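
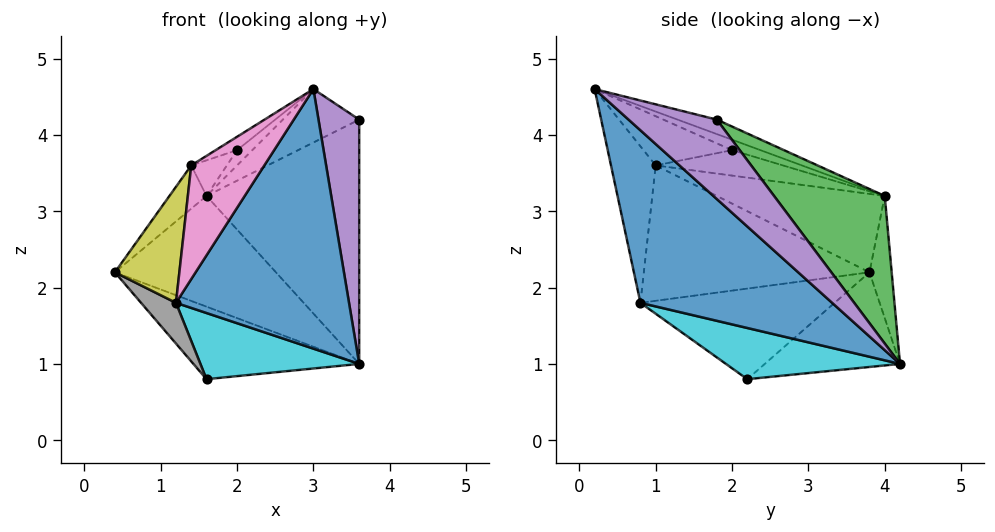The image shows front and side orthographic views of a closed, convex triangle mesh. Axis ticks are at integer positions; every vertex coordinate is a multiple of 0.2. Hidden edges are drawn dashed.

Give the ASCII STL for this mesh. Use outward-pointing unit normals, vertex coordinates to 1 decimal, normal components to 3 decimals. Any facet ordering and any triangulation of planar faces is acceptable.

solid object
 facet normal -0.363 0.445 -0.819
  outer loop
   vertex 1.6 2.2 0.8
   vertex 0.4 3.8 2.2
   vertex 3.6 4.2 1.0
  endloop
 endfacet
 facet normal -0.137 0.990 -0.034
  outer loop
   vertex 1.6 4.0 3.2
   vertex 3.6 4.2 1.0
   vertex 0.4 3.8 2.2
  endloop
 endfacet
 facet normal 0.502 0.692 0.519
  outer loop
   vertex 1.6 4.0 3.2
   vertex 3.6 1.8 4.2
   vertex 3.6 4.2 1.0
  endloop
 endfacet
 facet normal -0.648 0.143 0.748
  outer loop
   vertex 1.6 4.0 3.2
   vertex 0.4 3.8 2.2
   vertex 1.4 1.0 3.6
  endloop
 endfacet
 facet normal 0.866 -0.400 -0.300
  outer loop
   vertex 3.0 0.2 4.6
   vertex 3.6 4.2 1.0
   vertex 3.6 1.8 4.2
  endloop
 endfacet
 facet normal -0.150 0.293 0.944
  outer loop
   vertex 3.0 0.2 4.6
   vertex 3.6 1.8 4.2
   vertex 1.6 4.0 3.2
  endloop
 endfacet
 facet normal -0.516 -0.843 0.151
  outer loop
   vertex 1.2 0.8 1.8
   vertex 3.0 0.2 4.6
   vertex 1.4 1.0 3.6
  endloop
 endfacet
 facet normal -0.828 -0.149 -0.540
  outer loop
   vertex 1.2 0.8 1.8
   vertex 0.4 3.8 2.2
   vertex 1.6 2.2 0.8
  endloop
 endfacet
 facet normal -0.953 -0.272 0.136
  outer loop
   vertex 1.2 0.8 1.8
   vertex 1.4 1.0 3.6
   vertex 0.4 3.8 2.2
  endloop
 endfacet
 facet normal 0.620 -0.566 -0.544
  outer loop
   vertex 1.2 0.8 1.8
   vertex 1.6 2.2 0.8
   vertex 3.6 4.2 1.0
  endloop
 endfacet
 facet normal 0.631 -0.569 -0.527
  outer loop
   vertex 1.2 0.8 1.8
   vertex 3.6 4.2 1.0
   vertex 3.0 0.2 4.6
  endloop
 endfacet
 facet normal -0.524 0.147 0.839
  outer loop
   vertex 2.0 2.0 3.8
   vertex 1.6 4.0 3.2
   vertex 1.4 1.0 3.6
  endloop
 endfacet
 facet normal -0.484 0.117 0.867
  outer loop
   vertex 2.0 2.0 3.8
   vertex 1.4 1.0 3.6
   vertex 3.0 0.2 4.6
  endloop
 endfacet
 facet normal -0.369 0.199 0.908
  outer loop
   vertex 2.0 2.0 3.8
   vertex 3.0 0.2 4.6
   vertex 1.6 4.0 3.2
  endloop
 endfacet
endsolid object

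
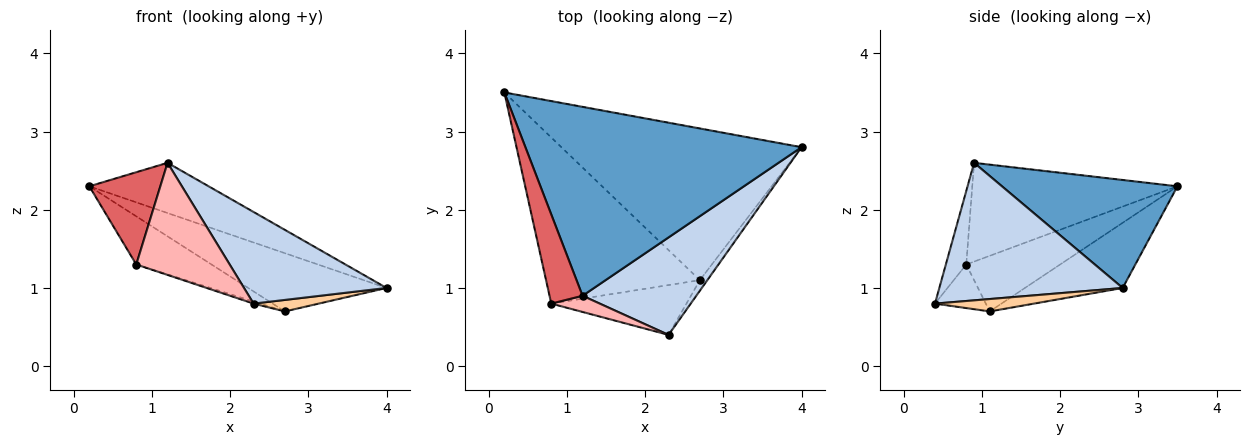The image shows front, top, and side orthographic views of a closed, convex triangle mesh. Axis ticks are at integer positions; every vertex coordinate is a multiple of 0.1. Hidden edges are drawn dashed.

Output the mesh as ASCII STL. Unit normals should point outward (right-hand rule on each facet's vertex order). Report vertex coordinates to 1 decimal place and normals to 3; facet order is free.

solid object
 facet normal 0.354 0.240 0.904
  outer loop
   vertex 1.2 0.9 2.6
   vertex 4.0 2.8 1.0
   vertex 0.2 3.5 2.3
  endloop
 endfacet
 facet normal 0.661 -0.514 0.547
  outer loop
   vertex 1.2 0.9 2.6
   vertex 2.3 0.4 0.8
   vertex 4.0 2.8 1.0
  endloop
 endfacet
 facet normal -0.246 0.347 -0.905
  outer loop
   vertex 2.7 1.1 0.7
   vertex 0.2 3.5 2.3
   vertex 4.0 2.8 1.0
  endloop
 endfacet
 facet normal 0.746 -0.490 -0.451
  outer loop
   vertex 2.7 1.1 0.7
   vertex 4.0 2.8 1.0
   vertex 2.3 0.4 0.8
  endloop
 endfacet
 facet normal -0.328 0.263 -0.907
  outer loop
   vertex 0.8 0.8 1.3
   vertex 0.2 3.5 2.3
   vertex 2.7 1.1 0.7
  endloop
 endfacet
 facet normal -0.307 0.039 -0.951
  outer loop
   vertex 0.8 0.8 1.3
   vertex 2.7 1.1 0.7
   vertex 2.3 0.4 0.8
  endloop
 endfacet
 facet normal -0.901 -0.312 0.301
  outer loop
   vertex 0.8 0.8 1.3
   vertex 1.2 0.9 2.6
   vertex 0.2 3.5 2.3
  endloop
 endfacet
 facet normal -0.211 -0.967 0.139
  outer loop
   vertex 0.8 0.8 1.3
   vertex 2.3 0.4 0.8
   vertex 1.2 0.9 2.6
  endloop
 endfacet
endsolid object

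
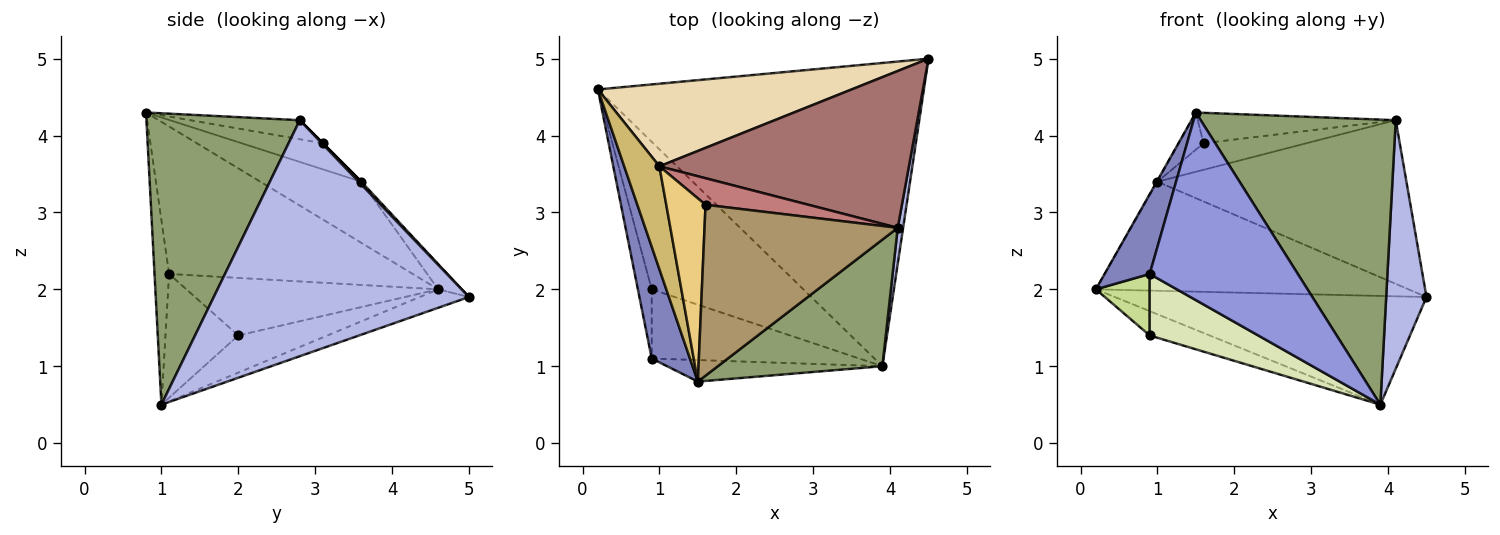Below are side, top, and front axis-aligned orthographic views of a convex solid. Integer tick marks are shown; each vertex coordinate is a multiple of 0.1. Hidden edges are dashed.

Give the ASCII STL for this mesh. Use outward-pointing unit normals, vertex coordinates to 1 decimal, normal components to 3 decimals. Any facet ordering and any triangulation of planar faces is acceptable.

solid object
 facet normal -0.053 0.337 -0.940
  outer loop
   vertex 3.9 1.0 0.5
   vertex 0.2 4.6 2.0
   vertex 4.5 5.0 1.9
  endloop
 endfacet
 facet normal -0.953 -0.176 0.247
  outer loop
   vertex 0.9 1.1 2.2
   vertex 1.5 0.8 4.3
   vertex 0.2 4.6 2.0
  endloop
 endfacet
 facet normal -0.097 -0.989 -0.113
  outer loop
   vertex 0.9 1.1 2.2
   vertex 3.9 1.0 0.5
   vertex 1.5 0.8 4.3
  endloop
 endfacet
 facet normal 0.987 -0.156 0.023
  outer loop
   vertex 4.1 2.8 4.2
   vertex 3.9 1.0 0.5
   vertex 4.5 5.0 1.9
  endloop
 endfacet
 facet normal 0.584 -0.742 0.330
  outer loop
   vertex 4.1 2.8 4.2
   vertex 1.5 0.8 4.3
   vertex 3.9 1.0 0.5
  endloop
 endfacet
 facet normal -0.235 0.158 -0.959
  outer loop
   vertex 0.9 2.0 1.4
   vertex 0.2 4.6 2.0
   vertex 3.9 1.0 0.5
  endloop
 endfacet
 facet normal -0.952 -0.203 -0.229
  outer loop
   vertex 0.9 2.0 1.4
   vertex 0.9 1.1 2.2
   vertex 0.2 4.6 2.0
  endloop
 endfacet
 facet normal -0.407 -0.607 -0.683
  outer loop
   vertex 0.9 2.0 1.4
   vertex 3.9 1.0 0.5
   vertex 0.9 1.1 2.2
  endloop
 endfacet
 facet normal -0.097 0.175 0.980
  outer loop
   vertex 1.6 3.1 3.9
   vertex 1.5 0.8 4.3
   vertex 4.1 2.8 4.2
  endloop
 endfacet
 facet normal -0.866 0.006 0.499
  outer loop
   vertex 1.0 3.6 3.4
   vertex 0.2 4.6 2.0
   vertex 1.5 0.8 4.3
  endloop
 endfacet
 facet normal -0.546 0.167 0.821
  outer loop
   vertex 1.0 3.6 3.4
   vertex 1.5 0.8 4.3
   vertex 1.6 3.1 3.9
  endloop
 endfacet
 facet normal -0.060 0.796 0.603
  outer loop
   vertex 1.0 3.6 3.4
   vertex 4.5 5.0 1.9
   vertex 0.2 4.6 2.0
  endloop
 endfacet
 facet normal 0.008 0.722 0.692
  outer loop
   vertex 1.0 3.6 3.4
   vertex 4.1 2.8 4.2
   vertex 4.5 5.0 1.9
  endloop
 endfacet
 facet normal 0.000 0.707 0.707
  outer loop
   vertex 1.0 3.6 3.4
   vertex 1.6 3.1 3.9
   vertex 4.1 2.8 4.2
  endloop
 endfacet
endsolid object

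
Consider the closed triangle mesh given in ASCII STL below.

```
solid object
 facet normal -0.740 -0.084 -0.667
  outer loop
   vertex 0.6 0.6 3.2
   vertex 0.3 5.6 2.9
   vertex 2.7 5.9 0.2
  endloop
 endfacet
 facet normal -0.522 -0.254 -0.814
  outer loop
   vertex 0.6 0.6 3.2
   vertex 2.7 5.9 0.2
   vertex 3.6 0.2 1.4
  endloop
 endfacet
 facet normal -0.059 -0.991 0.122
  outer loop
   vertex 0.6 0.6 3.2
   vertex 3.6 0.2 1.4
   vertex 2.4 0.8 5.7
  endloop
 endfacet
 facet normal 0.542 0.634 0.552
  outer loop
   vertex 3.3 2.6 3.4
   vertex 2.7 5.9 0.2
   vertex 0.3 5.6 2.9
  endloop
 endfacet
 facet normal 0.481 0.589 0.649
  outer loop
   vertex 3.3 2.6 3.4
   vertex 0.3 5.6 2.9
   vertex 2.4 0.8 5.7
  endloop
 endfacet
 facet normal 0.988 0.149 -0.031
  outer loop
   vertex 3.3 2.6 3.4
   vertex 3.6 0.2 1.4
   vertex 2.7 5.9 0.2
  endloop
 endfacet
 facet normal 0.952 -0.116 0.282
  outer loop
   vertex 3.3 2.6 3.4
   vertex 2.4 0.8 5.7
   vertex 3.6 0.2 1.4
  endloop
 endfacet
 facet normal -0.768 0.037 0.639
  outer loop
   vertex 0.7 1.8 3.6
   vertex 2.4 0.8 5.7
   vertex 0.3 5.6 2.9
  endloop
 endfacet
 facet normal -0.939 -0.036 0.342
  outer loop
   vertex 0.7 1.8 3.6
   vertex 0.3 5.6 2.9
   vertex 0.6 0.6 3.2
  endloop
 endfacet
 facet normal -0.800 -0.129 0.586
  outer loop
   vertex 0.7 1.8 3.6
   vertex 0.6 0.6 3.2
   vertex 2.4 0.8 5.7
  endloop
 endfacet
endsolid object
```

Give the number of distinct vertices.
7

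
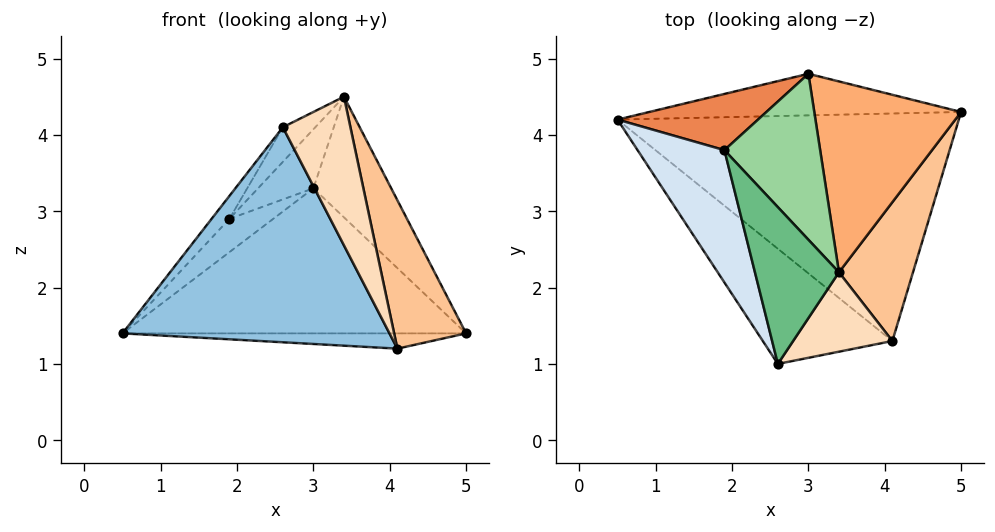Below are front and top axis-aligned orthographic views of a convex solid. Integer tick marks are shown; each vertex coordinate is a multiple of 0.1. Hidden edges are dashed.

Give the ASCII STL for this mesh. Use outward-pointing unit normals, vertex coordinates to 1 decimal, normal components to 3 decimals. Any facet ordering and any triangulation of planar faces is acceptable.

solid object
 facet normal -0.001 0.067 -0.998
  outer loop
   vertex 4.1 1.3 1.2
   vertex 0.5 4.2 1.4
   vertex 5.0 4.3 1.4
  endloop
 endfacet
 facet normal -0.593 -0.710 -0.380
  outer loop
   vertex 4.1 1.3 1.2
   vertex 2.6 1.0 4.1
   vertex 0.5 4.2 1.4
  endloop
 endfacet
 facet normal -0.021 0.961 -0.275
  outer loop
   vertex 3.0 4.8 3.3
   vertex 5.0 4.3 1.4
   vertex 0.5 4.2 1.4
  endloop
 endfacet
 facet normal -0.710 0.120 0.694
  outer loop
   vertex 1.9 3.8 2.9
   vertex 0.5 4.2 1.4
   vertex 2.6 1.0 4.1
  endloop
 endfacet
 facet normal -0.613 0.403 0.680
  outer loop
   vertex 1.9 3.8 2.9
   vertex 3.0 4.8 3.3
   vertex 0.5 4.2 1.4
  endloop
 endfacet
 facet normal 0.684 0.390 0.617
  outer loop
   vertex 3.4 2.2 4.5
   vertex 5.0 4.3 1.4
   vertex 3.0 4.8 3.3
  endloop
 endfacet
 facet normal 0.916 -0.293 0.274
  outer loop
   vertex 3.4 2.2 4.5
   vertex 4.1 1.3 1.2
   vertex 5.0 4.3 1.4
  endloop
 endfacet
 facet normal 0.736 -0.597 0.319
  outer loop
   vertex 3.4 2.2 4.5
   vertex 2.6 1.0 4.1
   vertex 4.1 1.3 1.2
  endloop
 endfacet
 facet normal -0.630 0.167 0.758
  outer loop
   vertex 3.4 2.2 4.5
   vertex 1.9 3.8 2.9
   vertex 2.6 1.0 4.1
  endloop
 endfacet
 facet normal -0.543 0.281 0.791
  outer loop
   vertex 3.4 2.2 4.5
   vertex 3.0 4.8 3.3
   vertex 1.9 3.8 2.9
  endloop
 endfacet
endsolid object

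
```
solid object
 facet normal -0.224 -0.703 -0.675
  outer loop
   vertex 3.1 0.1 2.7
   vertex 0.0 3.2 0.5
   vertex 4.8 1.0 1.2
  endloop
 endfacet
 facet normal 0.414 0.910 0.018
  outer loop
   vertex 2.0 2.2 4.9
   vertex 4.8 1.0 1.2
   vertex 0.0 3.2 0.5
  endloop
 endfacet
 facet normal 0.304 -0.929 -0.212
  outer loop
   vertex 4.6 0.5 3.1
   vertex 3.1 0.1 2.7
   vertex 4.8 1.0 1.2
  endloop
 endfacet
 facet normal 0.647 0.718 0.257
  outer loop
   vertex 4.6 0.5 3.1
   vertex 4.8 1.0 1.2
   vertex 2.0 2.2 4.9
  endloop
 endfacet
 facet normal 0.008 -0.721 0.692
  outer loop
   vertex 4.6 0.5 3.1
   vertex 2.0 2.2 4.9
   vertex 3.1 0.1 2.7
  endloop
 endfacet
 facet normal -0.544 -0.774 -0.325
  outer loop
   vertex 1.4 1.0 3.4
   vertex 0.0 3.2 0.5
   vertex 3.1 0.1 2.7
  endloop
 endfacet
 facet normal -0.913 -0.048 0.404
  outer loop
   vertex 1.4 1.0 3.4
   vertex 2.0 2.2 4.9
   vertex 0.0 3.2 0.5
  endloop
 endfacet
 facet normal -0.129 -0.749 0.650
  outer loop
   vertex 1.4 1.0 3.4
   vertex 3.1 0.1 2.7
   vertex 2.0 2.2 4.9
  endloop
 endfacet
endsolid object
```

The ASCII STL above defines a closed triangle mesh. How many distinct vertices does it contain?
6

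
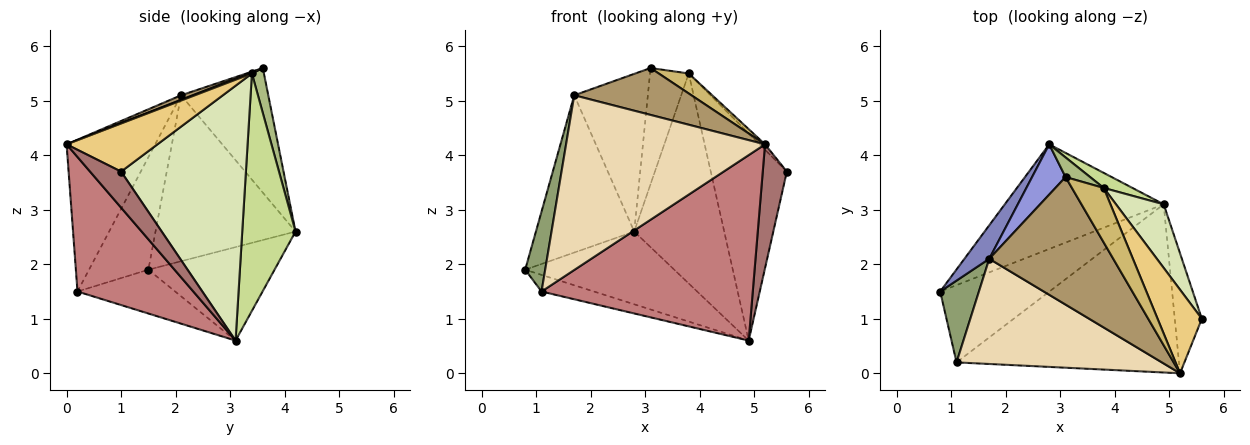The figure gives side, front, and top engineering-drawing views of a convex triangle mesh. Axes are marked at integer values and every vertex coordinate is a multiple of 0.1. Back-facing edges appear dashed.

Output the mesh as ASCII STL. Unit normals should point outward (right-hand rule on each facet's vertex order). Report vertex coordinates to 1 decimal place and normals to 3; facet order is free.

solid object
 facet normal -0.435 0.514 -0.739
  outer loop
   vertex 4.9 3.1 0.6
   vertex 0.8 1.5 1.9
   vertex 2.8 4.2 2.6
  endloop
 endfacet
 facet normal -0.812 0.570 0.122
  outer loop
   vertex 1.7 2.1 5.1
   vertex 2.8 4.2 2.6
   vertex 0.8 1.5 1.9
  endloop
 endfacet
 facet normal -0.749 0.632 0.201
  outer loop
   vertex 1.7 2.1 5.1
   vertex 3.1 3.6 5.6
   vertex 2.8 4.2 2.6
  endloop
 endfacet
 facet normal -0.365 0.196 -0.910
  outer loop
   vertex 1.1 0.2 1.5
   vertex 0.8 1.5 1.9
   vertex 4.9 3.1 0.6
  endloop
 endfacet
 facet normal -0.901 -0.303 0.310
  outer loop
   vertex 1.1 0.2 1.5
   vertex 1.7 2.1 5.1
   vertex 0.8 1.5 1.9
  endloop
 endfacet
 facet normal 0.292 0.943 0.159
  outer loop
   vertex 3.8 3.4 5.5
   vertex 2.8 4.2 2.6
   vertex 3.1 3.6 5.6
  endloop
 endfacet
 facet normal 0.509 0.859 0.062
  outer loop
   vertex 3.8 3.4 5.5
   vertex 4.9 3.1 0.6
   vertex 2.8 4.2 2.6
  endloop
 endfacet
 facet normal 0.843 0.514 0.158
  outer loop
   vertex 3.8 3.4 5.5
   vertex 5.6 1.0 3.7
   vertex 4.9 3.1 0.6
  endloop
 endfacet
 facet normal 0.034 -0.345 0.938
  outer loop
   vertex 5.2 0.0 4.2
   vertex 3.1 3.6 5.6
   vertex 1.7 2.1 5.1
  endloop
 endfacet
 facet normal 0.036 -0.344 0.938
  outer loop
   vertex 5.2 0.0 4.2
   vertex 3.8 3.4 5.5
   vertex 3.1 3.6 5.6
  endloop
 endfacet
 facet normal 0.735 0.044 0.676
  outer loop
   vertex 5.2 0.0 4.2
   vertex 5.6 1.0 3.7
   vertex 3.8 3.4 5.5
  endloop
 endfacet
 facet normal -0.356 -0.800 0.482
  outer loop
   vertex 5.2 0.0 4.2
   vertex 1.7 2.1 5.1
   vertex 1.1 0.2 1.5
  endloop
 endfacet
 facet normal 0.679 -0.527 -0.510
  outer loop
   vertex 5.2 0.0 4.2
   vertex 4.9 3.1 0.6
   vertex 5.6 1.0 3.7
  endloop
 endfacet
 facet normal 0.376 -0.686 -0.622
  outer loop
   vertex 5.2 0.0 4.2
   vertex 1.1 0.2 1.5
   vertex 4.9 3.1 0.6
  endloop
 endfacet
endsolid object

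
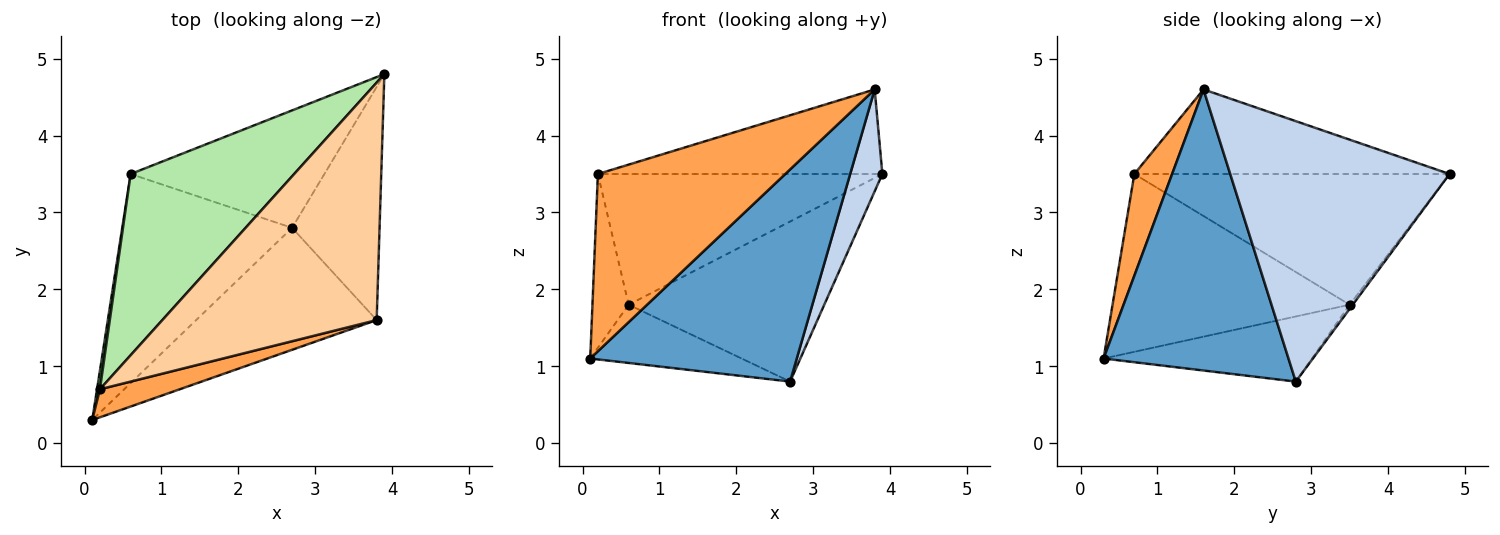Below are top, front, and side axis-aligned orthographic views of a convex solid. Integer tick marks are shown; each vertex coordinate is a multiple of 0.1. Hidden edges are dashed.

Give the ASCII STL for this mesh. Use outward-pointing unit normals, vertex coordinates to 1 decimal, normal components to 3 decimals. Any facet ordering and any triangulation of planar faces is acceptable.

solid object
 facet normal 0.613 -0.685 -0.394
  outer loop
   vertex 2.7 2.8 0.8
   vertex 3.8 1.6 4.6
   vertex 0.1 0.3 1.1
  endloop
 endfacet
 facet normal 0.939 -0.138 -0.315
  outer loop
   vertex 2.7 2.8 0.8
   vertex 3.9 4.8 3.5
   vertex 3.8 1.6 4.6
  endloop
 endfacet
 facet normal 0.195 -0.969 0.153
  outer loop
   vertex 0.2 0.7 3.5
   vertex 0.1 0.3 1.1
   vertex 3.8 1.6 4.6
  endloop
 endfacet
 facet normal -0.348 0.314 0.883
  outer loop
   vertex 0.2 0.7 3.5
   vertex 3.8 1.6 4.6
   vertex 3.9 4.8 3.5
  endloop
 endfacet
 facet normal -0.988 0.151 0.016
  outer loop
   vertex 0.6 3.5 1.8
   vertex 0.1 0.3 1.1
   vertex 0.2 0.7 3.5
  endloop
 endfacet
 facet normal -0.544 0.491 0.681
  outer loop
   vertex 0.6 3.5 1.8
   vertex 0.2 0.7 3.5
   vertex 3.9 4.8 3.5
  endloop
 endfacet
 facet normal -0.346 0.252 -0.904
  outer loop
   vertex 0.6 3.5 1.8
   vertex 2.7 2.8 0.8
   vertex 0.1 0.3 1.1
  endloop
 endfacet
 facet normal -0.013 0.806 -0.591
  outer loop
   vertex 0.6 3.5 1.8
   vertex 3.9 4.8 3.5
   vertex 2.7 2.8 0.8
  endloop
 endfacet
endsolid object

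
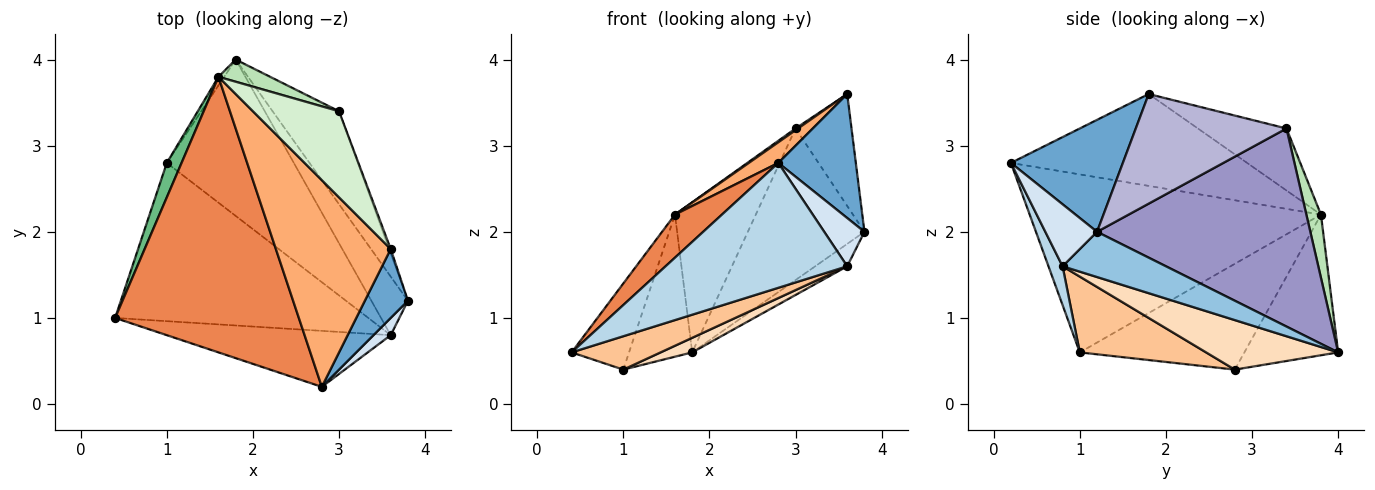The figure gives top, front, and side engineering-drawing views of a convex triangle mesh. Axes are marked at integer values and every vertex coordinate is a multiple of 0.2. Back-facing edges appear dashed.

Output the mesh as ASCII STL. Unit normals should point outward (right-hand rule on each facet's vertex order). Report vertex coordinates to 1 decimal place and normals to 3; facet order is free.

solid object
 facet normal 0.784 -0.543 0.302
  outer loop
   vertex 2.8 0.2 2.8
   vertex 3.8 1.2 2.0
   vertex 3.6 1.8 3.6
  endloop
 endfacet
 facet normal 0.756 0.234 -0.612
  outer loop
   vertex 3.6 0.8 1.6
   vertex 1.8 4.0 0.6
   vertex 3.8 1.2 2.0
  endloop
 endfacet
 facet normal 0.071 -0.910 -0.408
  outer loop
   vertex 3.6 0.8 1.6
   vertex 2.8 0.2 2.8
   vertex 0.4 1.0 0.6
  endloop
 endfacet
 facet normal 0.771 -0.600 0.214
  outer loop
   vertex 3.6 0.8 1.6
   vertex 3.8 1.2 2.0
   vertex 2.8 0.2 2.8
  endloop
 endfacet
 facet normal -0.691 -0.112 0.714
  outer loop
   vertex 1.6 3.8 2.2
   vertex 0.4 1.0 0.6
   vertex 2.8 0.2 2.8
  endloop
 endfacet
 facet normal -0.623 -0.078 0.778
  outer loop
   vertex 1.6 3.8 2.2
   vertex 2.8 0.2 2.8
   vertex 3.6 1.8 3.6
  endloop
 endfacet
 facet normal 0.281 -0.198 -0.939
  outer loop
   vertex 1.0 2.8 0.4
   vertex 3.6 0.8 1.6
   vertex 0.4 1.0 0.6
  endloop
 endfacet
 facet normal 0.362 -0.087 -0.928
  outer loop
   vertex 1.0 2.8 0.4
   vertex 1.8 4.0 0.6
   vertex 3.6 0.8 1.6
  endloop
 endfacet
 facet normal -0.936 0.327 0.131
  outer loop
   vertex 1.0 2.8 0.4
   vertex 0.4 1.0 0.6
   vertex 1.6 3.8 2.2
  endloop
 endfacet
 facet normal -0.829 0.558 -0.034
  outer loop
   vertex 1.0 2.8 0.4
   vertex 1.6 3.8 2.2
   vertex 1.8 4.0 0.6
  endloop
 endfacet
 facet normal 0.176 0.974 0.144
  outer loop
   vertex 3.0 3.4 3.2
   vertex 1.8 4.0 0.6
   vertex 1.6 3.8 2.2
  endloop
 endfacet
 facet normal -0.584 -0.016 0.811
  outer loop
   vertex 3.0 3.4 3.2
   vertex 1.6 3.8 2.2
   vertex 3.6 1.8 3.6
  endloop
 endfacet
 facet normal 0.842 0.460 -0.282
  outer loop
   vertex 3.0 3.4 3.2
   vertex 3.8 1.2 2.0
   vertex 1.8 4.0 0.6
  endloop
 endfacet
 facet normal 0.937 0.348 -0.013
  outer loop
   vertex 3.0 3.4 3.2
   vertex 3.6 1.8 3.6
   vertex 3.8 1.2 2.0
  endloop
 endfacet
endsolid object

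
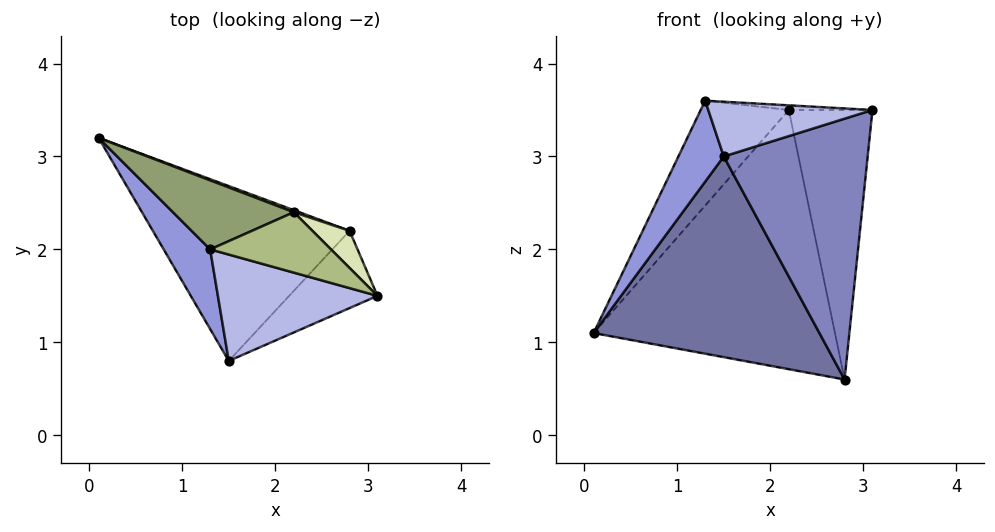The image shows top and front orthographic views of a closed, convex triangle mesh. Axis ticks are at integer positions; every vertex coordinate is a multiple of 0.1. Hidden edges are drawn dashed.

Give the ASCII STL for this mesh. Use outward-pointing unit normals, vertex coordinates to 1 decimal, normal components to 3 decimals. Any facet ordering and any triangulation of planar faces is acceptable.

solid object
 facet normal -0.372 -0.700 -0.610
  outer loop
   vertex 2.8 2.2 0.6
   vertex 1.5 0.8 3.0
   vertex 0.1 3.2 1.1
  endloop
 endfacet
 facet normal 0.453 -0.855 -0.253
  outer loop
   vertex 2.8 2.2 0.6
   vertex 3.1 1.5 3.5
   vertex 1.5 0.8 3.0
  endloop
 endfacet
 facet normal -0.908 -0.298 0.293
  outer loop
   vertex 1.3 2.0 3.6
   vertex 0.1 3.2 1.1
   vertex 1.5 0.8 3.0
  endloop
 endfacet
 facet normal -0.077 -0.456 0.887
  outer loop
   vertex 1.3 2.0 3.6
   vertex 1.5 0.8 3.0
   vertex 3.1 1.5 3.5
  endloop
 endfacet
 facet normal -0.296 0.798 0.525
  outer loop
   vertex 2.2 2.4 3.5
   vertex 0.1 3.2 1.1
   vertex 1.3 2.0 3.6
  endloop
 endfacet
 facet normal 0.076 0.076 0.994
  outer loop
   vertex 2.2 2.4 3.5
   vertex 1.3 2.0 3.6
   vertex 3.1 1.5 3.5
  endloop
 endfacet
 facet normal 0.349 0.937 0.007
  outer loop
   vertex 2.2 2.4 3.5
   vertex 2.8 2.2 0.6
   vertex 0.1 3.2 1.1
  endloop
 endfacet
 facet normal 0.704 0.704 0.097
  outer loop
   vertex 2.2 2.4 3.5
   vertex 3.1 1.5 3.5
   vertex 2.8 2.2 0.6
  endloop
 endfacet
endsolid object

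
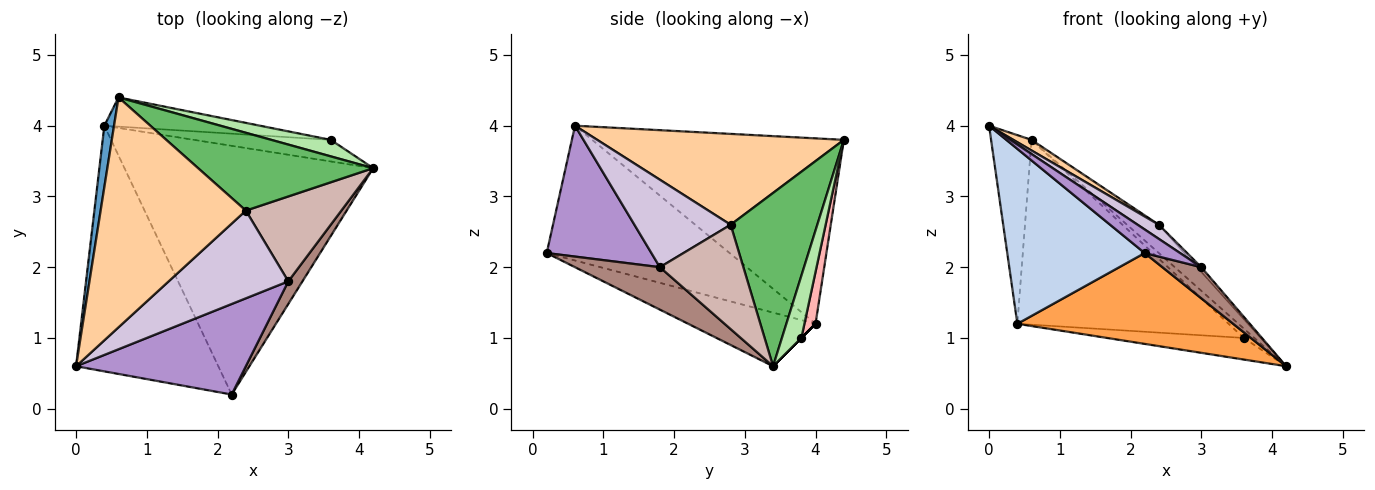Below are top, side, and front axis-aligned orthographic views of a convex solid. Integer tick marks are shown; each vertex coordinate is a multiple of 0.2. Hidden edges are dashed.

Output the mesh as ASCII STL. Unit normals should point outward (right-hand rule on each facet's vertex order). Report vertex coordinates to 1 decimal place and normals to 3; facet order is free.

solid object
 facet normal -0.986 0.158 0.051
  outer loop
   vertex 0.4 4.0 1.2
   vertex 0.0 0.6 4.0
   vertex 0.6 4.4 3.8
  endloop
 endfacet
 facet normal -0.611 -0.459 -0.645
  outer loop
   vertex 0.4 4.0 1.2
   vertex 2.2 0.2 2.2
   vertex 0.0 0.6 4.0
  endloop
 endfacet
 facet normal -0.198 -0.336 -0.921
  outer loop
   vertex 0.4 4.0 1.2
   vertex 4.2 3.4 0.6
   vertex 2.2 0.2 2.2
  endloop
 endfacet
 facet normal 0.530 -0.039 0.847
  outer loop
   vertex 2.4 2.8 2.6
   vertex 0.6 4.4 3.8
   vertex 0.0 0.6 4.0
  endloop
 endfacet
 facet normal 0.681 0.250 0.688
  outer loop
   vertex 2.4 2.8 2.6
   vertex 4.2 3.4 0.6
   vertex 0.6 4.4 3.8
  endloop
 endfacet
 facet normal 0.673 0.367 0.642
  outer loop
   vertex 3.6 3.8 1.0
   vertex 0.6 4.4 3.8
   vertex 4.2 3.4 0.6
  endloop
 endfacet
 facet normal 0.000 0.707 -0.707
  outer loop
   vertex 3.6 3.8 1.0
   vertex 4.2 3.4 0.6
   vertex 0.4 4.0 1.2
  endloop
 endfacet
 facet normal 0.052 0.986 -0.156
  outer loop
   vertex 3.6 3.8 1.0
   vertex 0.4 4.0 1.2
   vertex 0.6 4.4 3.8
  endloop
 endfacet
 facet normal 0.598 -0.202 0.776
  outer loop
   vertex 3.0 1.8 2.0
   vertex 0.0 0.6 4.0
   vertex 2.2 0.2 2.2
  endloop
 endfacet
 facet normal 0.585 -0.129 0.800
  outer loop
   vertex 3.0 1.8 2.0
   vertex 2.4 2.8 2.6
   vertex 0.0 0.6 4.0
  endloop
 endfacet
 facet normal 0.870 -0.399 0.290
  outer loop
   vertex 3.0 1.8 2.0
   vertex 2.2 0.2 2.2
   vertex 4.2 3.4 0.6
  endloop
 endfacet
 facet normal 0.737 0.037 0.675
  outer loop
   vertex 3.0 1.8 2.0
   vertex 4.2 3.4 0.6
   vertex 2.4 2.8 2.6
  endloop
 endfacet
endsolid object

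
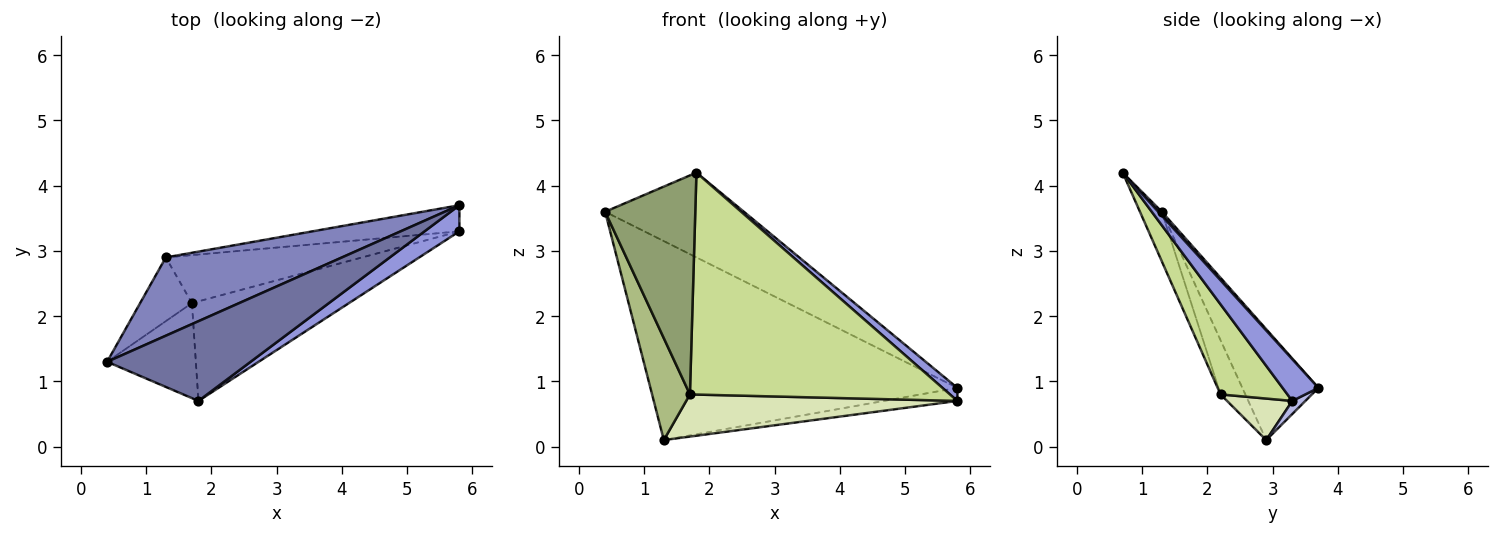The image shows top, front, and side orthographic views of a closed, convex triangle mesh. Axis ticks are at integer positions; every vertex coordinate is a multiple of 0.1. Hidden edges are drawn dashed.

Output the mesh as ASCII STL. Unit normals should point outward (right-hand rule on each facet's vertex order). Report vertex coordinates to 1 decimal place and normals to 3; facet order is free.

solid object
 facet normal 0.019 0.728 0.685
  outer loop
   vertex 1.8 0.7 4.2
   vertex 5.8 3.7 0.9
   vertex 0.4 1.3 3.6
  endloop
 endfacet
 facet normal -0.225 0.907 0.357
  outer loop
   vertex 1.3 2.9 0.1
   vertex 0.4 1.3 3.6
   vertex 5.8 3.7 0.9
  endloop
 endfacet
 facet normal 0.732 -0.305 0.610
  outer loop
   vertex 5.8 3.3 0.7
   vertex 5.8 3.7 0.9
   vertex 1.8 0.7 4.2
  endloop
 endfacet
 facet normal 0.079 0.446 -0.892
  outer loop
   vertex 5.8 3.3 0.7
   vertex 1.3 2.9 0.1
   vertex 5.8 3.7 0.9
  endloop
 endfacet
 facet normal -0.217 -0.895 -0.389
  outer loop
   vertex 1.7 2.2 0.8
   vertex 1.8 0.7 4.2
   vertex 0.4 1.3 3.6
  endloop
 endfacet
 facet normal -0.486 -0.741 -0.464
  outer loop
   vertex 1.7 2.2 0.8
   vertex 0.4 1.3 3.6
   vertex 1.3 2.9 0.1
  endloop
 endfacet
 facet normal 0.229 -0.888 -0.399
  outer loop
   vertex 1.7 2.2 0.8
   vertex 5.8 3.3 0.7
   vertex 1.8 0.7 4.2
  endloop
 endfacet
 facet normal 0.157 -0.652 -0.742
  outer loop
   vertex 1.7 2.2 0.8
   vertex 1.3 2.9 0.1
   vertex 5.8 3.3 0.7
  endloop
 endfacet
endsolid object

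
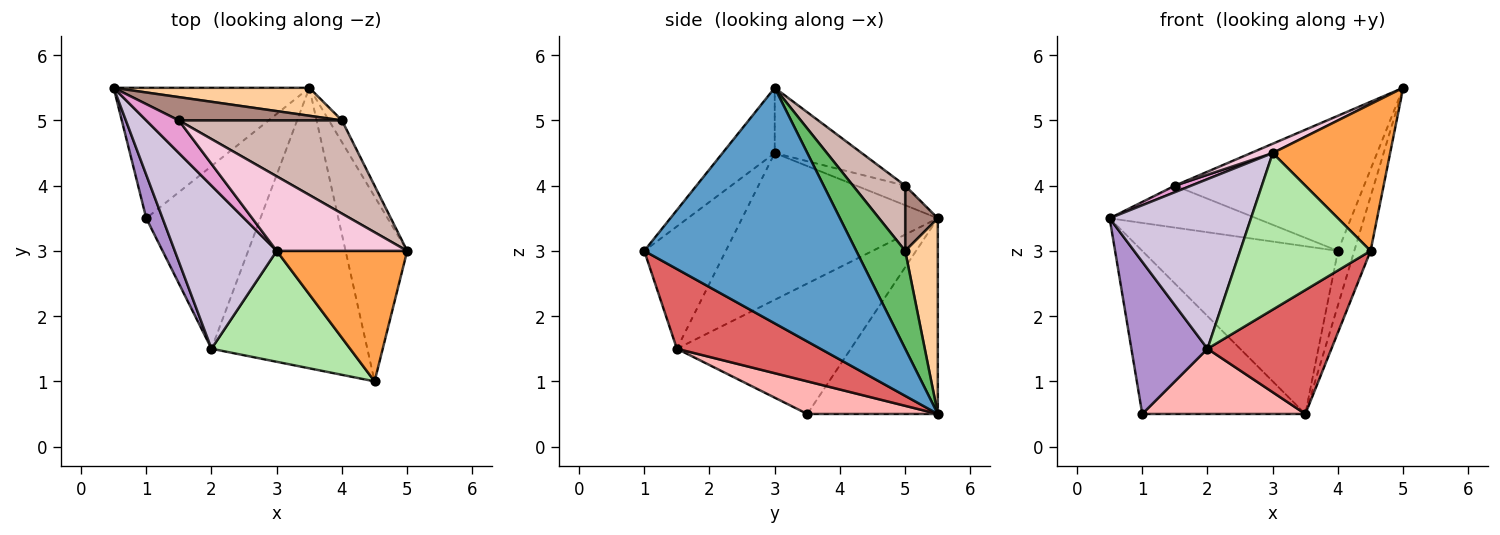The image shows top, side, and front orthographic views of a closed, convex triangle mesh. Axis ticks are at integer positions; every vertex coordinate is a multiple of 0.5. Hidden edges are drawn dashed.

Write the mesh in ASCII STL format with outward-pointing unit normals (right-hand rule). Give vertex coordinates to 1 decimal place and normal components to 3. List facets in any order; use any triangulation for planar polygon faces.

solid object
 facet normal 0.965 0.074 -0.252
  outer loop
   vertex 3.5 5.5 0.5
   vertex 5.0 3.0 5.5
   vertex 4.5 1.0 3.0
  endloop
 endfacet
 facet normal -0.530 0.662 -0.530
  outer loop
   vertex 1.0 3.5 0.5
   vertex 0.5 5.5 3.5
   vertex 3.5 5.5 0.5
  endloop
 endfacet
 facet normal -0.315 -0.709 0.630
  outer loop
   vertex 3.0 3.0 4.5
   vertex 4.5 1.0 3.0
   vertex 5.0 3.0 5.5
  endloop
 endfacet
 facet normal 0.162 0.973 0.162
  outer loop
   vertex 4.0 5.0 3.0
   vertex 3.5 5.5 0.5
   vertex 0.5 5.5 3.5
  endloop
 endfacet
 facet normal 0.941 0.314 -0.125
  outer loop
   vertex 4.0 5.0 3.0
   vertex 5.0 3.0 5.5
   vertex 3.5 5.5 0.5
  endloop
 endfacet
 facet normal -0.454 -0.727 0.515
  outer loop
   vertex 2.0 1.5 1.5
   vertex 4.5 1.0 3.0
   vertex 3.0 3.0 4.5
  endloop
 endfacet
 facet normal 0.424 -0.366 -0.828
  outer loop
   vertex 2.0 1.5 1.5
   vertex 3.5 5.5 0.5
   vertex 4.5 1.0 3.0
  endloop
 endfacet
 facet normal 0.260 -0.325 -0.909
  outer loop
   vertex 2.0 1.5 1.5
   vertex 1.0 3.5 0.5
   vertex 3.5 5.5 0.5
  endloop
 endfacet
 facet normal -0.910 -0.398 0.114
  outer loop
   vertex 2.0 1.5 1.5
   vertex 0.5 5.5 3.5
   vertex 1.0 3.5 0.5
  endloop
 endfacet
 facet normal -0.706 -0.510 0.491
  outer loop
   vertex 2.0 1.5 1.5
   vertex 3.0 3.0 4.5
   vertex 0.5 5.5 3.5
  endloop
 endfacet
 facet normal 0.191 0.858 0.477
  outer loop
   vertex 1.5 5.0 4.0
   vertex 4.0 5.0 3.0
   vertex 0.5 5.5 3.5
  endloop
 endfacet
 facet normal 0.221 0.803 0.554
  outer loop
   vertex 1.5 5.0 4.0
   vertex 5.0 3.0 5.5
   vertex 4.0 5.0 3.0
  endloop
 endfacet
 facet normal -0.507 -0.169 0.845
  outer loop
   vertex 1.5 5.0 4.0
   vertex 0.5 5.5 3.5
   vertex 3.0 3.0 4.5
  endloop
 endfacet
 facet normal -0.444 -0.111 0.889
  outer loop
   vertex 1.5 5.0 4.0
   vertex 3.0 3.0 4.5
   vertex 5.0 3.0 5.5
  endloop
 endfacet
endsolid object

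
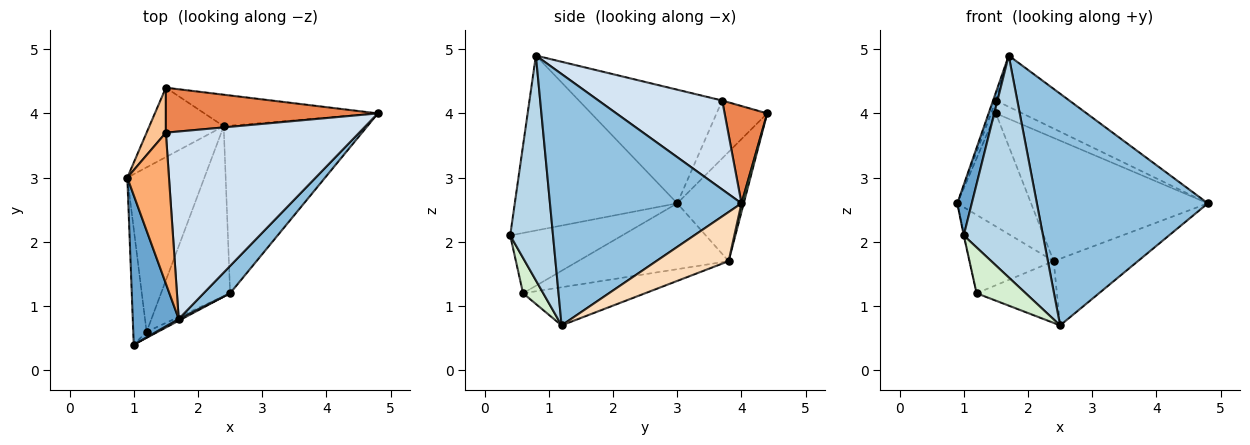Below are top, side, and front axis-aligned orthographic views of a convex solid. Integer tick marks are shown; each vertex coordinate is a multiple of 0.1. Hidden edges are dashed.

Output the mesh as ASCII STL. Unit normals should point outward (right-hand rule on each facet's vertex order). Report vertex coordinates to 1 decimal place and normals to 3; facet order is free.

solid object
 facet normal -0.964 -0.086 0.253
  outer loop
   vertex 1.7 0.8 4.9
   vertex 0.9 3.0 2.6
   vertex 1.0 0.4 2.1
  endloop
 endfacet
 facet normal 0.744 -0.664 0.078
  outer loop
   vertex 2.5 1.2 0.7
   vertex 4.8 4.0 2.6
   vertex 1.7 0.8 4.9
  endloop
 endfacet
 facet normal 0.476 -0.880 0.007
  outer loop
   vertex 2.5 1.2 0.7
   vertex 1.7 0.8 4.9
   vertex 1.0 0.4 2.1
  endloop
 endfacet
 facet normal 0.406 0.241 0.882
  outer loop
   vertex 1.5 3.7 4.2
   vertex 1.7 0.8 4.9
   vertex 4.8 4.0 2.6
  endloop
 endfacet
 facet normal 0.404 0.251 0.880
  outer loop
   vertex 1.5 3.7 4.2
   vertex 4.8 4.0 2.6
   vertex 1.5 4.4 4.0
  endloop
 endfacet
 facet normal -0.939 0.018 0.344
  outer loop
   vertex 1.5 3.7 4.2
   vertex 0.9 3.0 2.6
   vertex 1.7 0.8 4.9
  endloop
 endfacet
 facet normal -0.945 0.090 0.315
  outer loop
   vertex 1.5 3.7 4.2
   vertex 1.5 4.4 4.0
   vertex 0.9 3.0 2.6
  endloop
 endfacet
 facet normal 0.303 0.352 -0.886
  outer loop
   vertex 2.4 3.8 1.7
   vertex 4.8 4.0 2.6
   vertex 2.5 1.2 0.7
  endloop
 endfacet
 facet normal -0.609 0.676 -0.415
  outer loop
   vertex 2.4 3.8 1.7
   vertex 0.9 3.0 2.6
   vertex 1.5 4.4 4.0
  endloop
 endfacet
 facet normal 0.012 0.969 -0.248
  outer loop
   vertex 2.4 3.8 1.7
   vertex 1.5 4.4 4.0
   vertex 4.8 4.0 2.6
  endloop
 endfacet
 facet normal -0.976 0.004 -0.216
  outer loop
   vertex 1.2 0.6 1.2
   vertex 1.0 0.4 2.1
   vertex 0.9 3.0 2.6
  endloop
 endfacet
 facet normal 0.378 -0.918 -0.120
  outer loop
   vertex 1.2 0.6 1.2
   vertex 2.5 1.2 0.7
   vertex 1.0 0.4 2.1
  endloop
 endfacet
 facet normal -0.611 0.341 -0.715
  outer loop
   vertex 1.2 0.6 1.2
   vertex 0.9 3.0 2.6
   vertex 2.4 3.8 1.7
  endloop
 endfacet
 facet normal -0.461 0.303 -0.834
  outer loop
   vertex 1.2 0.6 1.2
   vertex 2.4 3.8 1.7
   vertex 2.5 1.2 0.7
  endloop
 endfacet
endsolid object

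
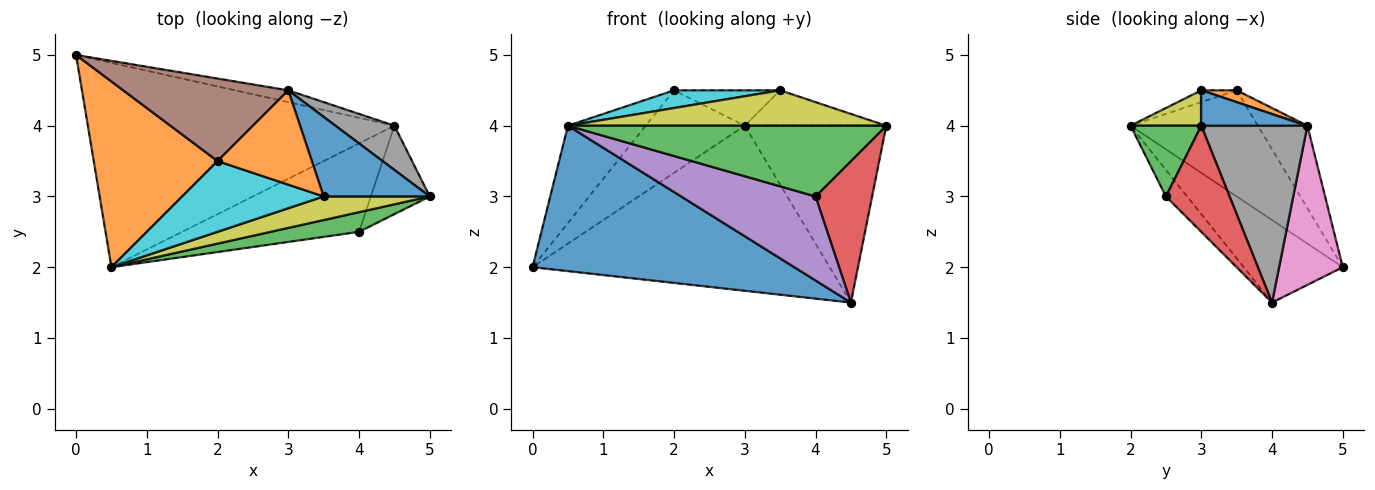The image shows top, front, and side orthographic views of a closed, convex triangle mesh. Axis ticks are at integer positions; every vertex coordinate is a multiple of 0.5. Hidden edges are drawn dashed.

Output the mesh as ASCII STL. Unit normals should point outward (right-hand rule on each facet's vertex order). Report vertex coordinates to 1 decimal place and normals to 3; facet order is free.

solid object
 facet normal -0.214 -0.566 -0.796
  outer loop
   vertex 4.5 4.0 1.5
   vertex 0.5 2.0 4.0
   vertex 0.0 5.0 2.0
  endloop
 endfacet
 facet normal -0.605 0.370 0.706
  outer loop
   vertex 2.0 3.5 4.5
   vertex 0.0 5.0 2.0
   vertex 0.5 2.0 4.0
  endloop
 endfacet
 facet normal 0.209 -0.942 0.262
  outer loop
   vertex 4.0 2.5 3.0
   vertex 5.0 3.0 4.0
   vertex 0.5 2.0 4.0
  endloop
 endfacet
 facet normal 0.690 -0.614 -0.383
  outer loop
   vertex 4.0 2.5 3.0
   vertex 4.5 4.0 1.5
   vertex 5.0 3.0 4.0
  endloop
 endfacet
 facet normal -0.108 -0.685 -0.721
  outer loop
   vertex 4.0 2.5 3.0
   vertex 0.5 2.0 4.0
   vertex 4.5 4.0 1.5
  endloop
 endfacet
 facet normal -0.333 0.667 0.667
  outer loop
   vertex 3.0 4.5 4.0
   vertex 0.0 5.0 2.0
   vertex 2.0 3.5 4.5
  endloop
 endfacet
 facet normal 0.209 0.975 -0.070
  outer loop
   vertex 3.0 4.5 4.0
   vertex 4.5 4.0 1.5
   vertex 0.0 5.0 2.0
  endloop
 endfacet
 facet normal 0.588 0.784 0.196
  outer loop
   vertex 3.0 4.5 4.0
   vertex 5.0 3.0 4.0
   vertex 4.5 4.0 1.5
  endloop
 endfacet
 facet normal 0.182 -0.818 0.545
  outer loop
   vertex 3.5 3.0 4.5
   vertex 0.5 2.0 4.0
   vertex 5.0 3.0 4.0
  endloop
 endfacet
 facet normal -0.081 -0.242 0.967
  outer loop
   vertex 3.5 3.0 4.5
   vertex 2.0 3.5 4.5
   vertex 0.5 2.0 4.0
  endloop
 endfacet
 facet normal 0.291 0.389 0.874
  outer loop
   vertex 3.5 3.0 4.5
   vertex 5.0 3.0 4.0
   vertex 3.0 4.5 4.0
  endloop
 endfacet
 facet normal 0.116 0.349 0.930
  outer loop
   vertex 3.5 3.0 4.5
   vertex 3.0 4.5 4.0
   vertex 2.0 3.5 4.5
  endloop
 endfacet
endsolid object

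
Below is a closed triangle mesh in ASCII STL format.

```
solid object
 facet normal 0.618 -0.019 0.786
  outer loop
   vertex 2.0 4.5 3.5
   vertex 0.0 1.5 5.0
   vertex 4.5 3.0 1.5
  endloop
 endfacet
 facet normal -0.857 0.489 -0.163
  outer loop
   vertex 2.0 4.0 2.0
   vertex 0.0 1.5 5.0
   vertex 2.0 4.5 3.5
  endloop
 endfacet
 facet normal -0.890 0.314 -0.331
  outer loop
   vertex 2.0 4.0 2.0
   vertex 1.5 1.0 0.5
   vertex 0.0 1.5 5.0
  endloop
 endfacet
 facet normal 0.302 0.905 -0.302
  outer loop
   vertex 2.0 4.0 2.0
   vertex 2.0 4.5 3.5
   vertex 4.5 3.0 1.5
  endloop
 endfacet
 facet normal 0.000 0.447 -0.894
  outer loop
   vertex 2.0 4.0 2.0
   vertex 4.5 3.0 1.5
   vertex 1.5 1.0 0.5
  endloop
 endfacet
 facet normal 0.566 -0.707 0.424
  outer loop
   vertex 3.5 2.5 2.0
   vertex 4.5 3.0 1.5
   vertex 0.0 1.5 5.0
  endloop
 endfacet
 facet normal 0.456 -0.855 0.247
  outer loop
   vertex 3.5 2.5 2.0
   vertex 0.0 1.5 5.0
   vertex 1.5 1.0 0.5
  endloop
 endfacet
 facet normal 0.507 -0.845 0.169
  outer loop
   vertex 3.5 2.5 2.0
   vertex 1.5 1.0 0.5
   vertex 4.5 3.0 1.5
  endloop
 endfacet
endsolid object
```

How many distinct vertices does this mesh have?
6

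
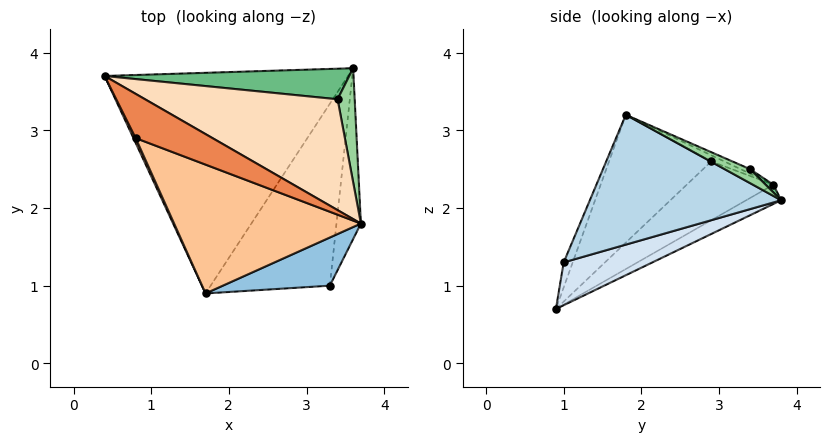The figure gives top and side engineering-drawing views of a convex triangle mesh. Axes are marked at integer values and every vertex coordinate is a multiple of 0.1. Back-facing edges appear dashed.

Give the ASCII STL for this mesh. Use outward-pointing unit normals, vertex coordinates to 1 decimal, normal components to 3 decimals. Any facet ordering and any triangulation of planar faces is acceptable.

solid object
 facet normal -0.070 0.470 -0.880
  outer loop
   vertex 3.6 3.8 2.1
   vertex 1.7 0.9 0.7
   vertex 0.4 3.7 2.3
  endloop
 endfacet
 facet normal -0.094 -0.910 0.403
  outer loop
   vertex 3.3 1.0 1.3
   vertex 3.7 1.8 3.2
   vertex 1.7 0.9 0.7
  endloop
 endfacet
 facet normal 0.981 -0.052 -0.185
  outer loop
   vertex 3.3 1.0 1.3
   vertex 3.6 3.8 2.1
   vertex 3.7 1.8 3.2
  endloop
 endfacet
 facet normal 0.330 0.227 -0.917
  outer loop
   vertex 3.3 1.0 1.3
   vertex 1.7 0.9 0.7
   vertex 3.6 3.8 2.1
  endloop
 endfacet
 facet normal -0.075 0.317 0.945
  outer loop
   vertex 0.8 2.9 2.6
   vertex 3.7 1.8 3.2
   vertex 0.4 3.7 2.3
  endloop
 endfacet
 facet normal -0.899 -0.437 0.034
  outer loop
   vertex 0.8 2.9 2.6
   vertex 0.4 3.7 2.3
   vertex 1.7 0.9 0.7
  endloop
 endfacet
 facet normal -0.392 -0.720 0.573
  outer loop
   vertex 0.8 2.9 2.6
   vertex 1.7 0.9 0.7
   vertex 3.7 1.8 3.2
  endloop
 endfacet
 facet normal -0.021 0.397 0.917
  outer loop
   vertex 3.4 3.4 2.5
   vertex 0.4 3.7 2.3
   vertex 3.7 1.8 3.2
  endloop
 endfacet
 facet normal 0.023 0.701 0.713
  outer loop
   vertex 3.4 3.4 2.5
   vertex 3.6 3.8 2.1
   vertex 0.4 3.7 2.3
  endloop
 endfacet
 facet normal 0.576 0.416 0.704
  outer loop
   vertex 3.4 3.4 2.5
   vertex 3.7 1.8 3.2
   vertex 3.6 3.8 2.1
  endloop
 endfacet
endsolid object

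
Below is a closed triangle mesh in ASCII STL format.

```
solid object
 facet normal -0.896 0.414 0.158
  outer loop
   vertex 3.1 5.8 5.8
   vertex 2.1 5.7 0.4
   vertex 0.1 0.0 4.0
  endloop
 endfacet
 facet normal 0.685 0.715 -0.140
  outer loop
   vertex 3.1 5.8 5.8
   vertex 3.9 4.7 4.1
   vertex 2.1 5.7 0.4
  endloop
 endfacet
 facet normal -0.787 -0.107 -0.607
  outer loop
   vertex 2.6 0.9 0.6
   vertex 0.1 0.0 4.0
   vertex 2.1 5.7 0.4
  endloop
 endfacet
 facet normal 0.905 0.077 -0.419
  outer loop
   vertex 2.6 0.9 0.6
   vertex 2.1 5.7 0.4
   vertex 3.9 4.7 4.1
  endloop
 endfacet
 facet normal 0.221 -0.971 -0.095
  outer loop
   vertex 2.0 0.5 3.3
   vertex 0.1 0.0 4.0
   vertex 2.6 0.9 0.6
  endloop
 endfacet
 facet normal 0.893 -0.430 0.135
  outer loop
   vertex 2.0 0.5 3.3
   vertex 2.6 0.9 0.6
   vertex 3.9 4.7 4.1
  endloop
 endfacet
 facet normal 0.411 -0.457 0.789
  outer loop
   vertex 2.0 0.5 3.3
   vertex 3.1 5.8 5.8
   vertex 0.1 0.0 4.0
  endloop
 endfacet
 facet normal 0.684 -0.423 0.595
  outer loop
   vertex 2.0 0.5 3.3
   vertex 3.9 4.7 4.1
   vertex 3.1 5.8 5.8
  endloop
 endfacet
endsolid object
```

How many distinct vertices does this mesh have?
6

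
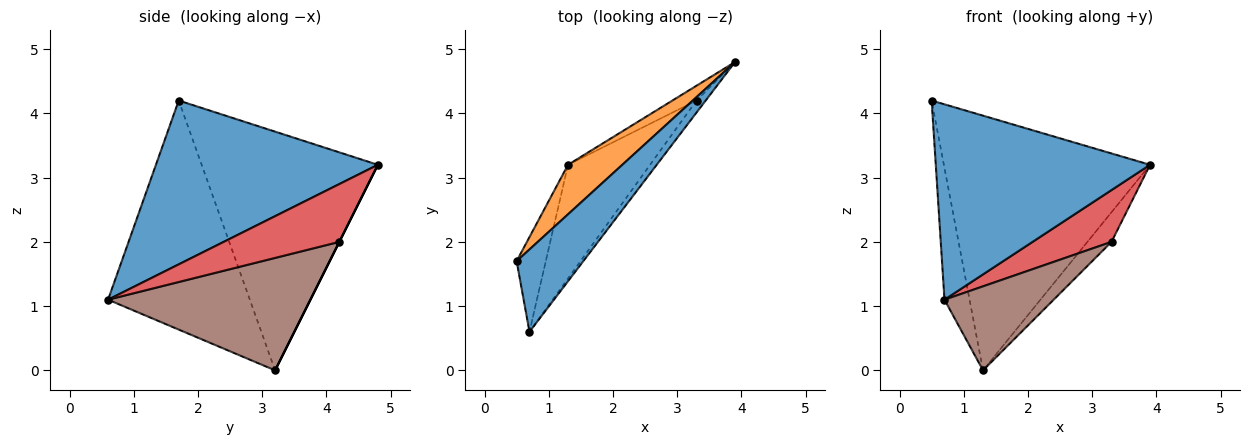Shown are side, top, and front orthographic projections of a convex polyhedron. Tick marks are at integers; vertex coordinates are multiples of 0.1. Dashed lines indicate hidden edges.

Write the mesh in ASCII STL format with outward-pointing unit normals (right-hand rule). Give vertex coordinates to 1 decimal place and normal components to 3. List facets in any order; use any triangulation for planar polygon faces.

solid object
 facet normal 0.690 -0.667 0.281
  outer loop
   vertex 0.7 0.6 1.1
   vertex 3.9 4.8 3.2
   vertex 0.5 1.7 4.2
  endloop
 endfacet
 facet normal -0.643 0.752 0.146
  outer loop
   vertex 1.3 3.2 0.0
   vertex 0.5 1.7 4.2
   vertex 3.9 4.8 3.2
  endloop
 endfacet
 facet normal -0.977 0.173 -0.124
  outer loop
   vertex 1.3 3.2 0.0
   vertex 0.7 0.6 1.1
   vertex 0.5 1.7 4.2
  endloop
 endfacet
 facet normal 0.819 -0.559 -0.130
  outer loop
   vertex 3.3 4.2 2.0
   vertex 3.9 4.8 3.2
   vertex 0.7 0.6 1.1
  endloop
 endfacet
 facet normal 0.000 0.894 -0.447
  outer loop
   vertex 3.3 4.2 2.0
   vertex 1.3 3.2 0.0
   vertex 3.9 4.8 3.2
  endloop
 endfacet
 facet normal 0.740 -0.400 -0.541
  outer loop
   vertex 3.3 4.2 2.0
   vertex 0.7 0.6 1.1
   vertex 1.3 3.2 0.0
  endloop
 endfacet
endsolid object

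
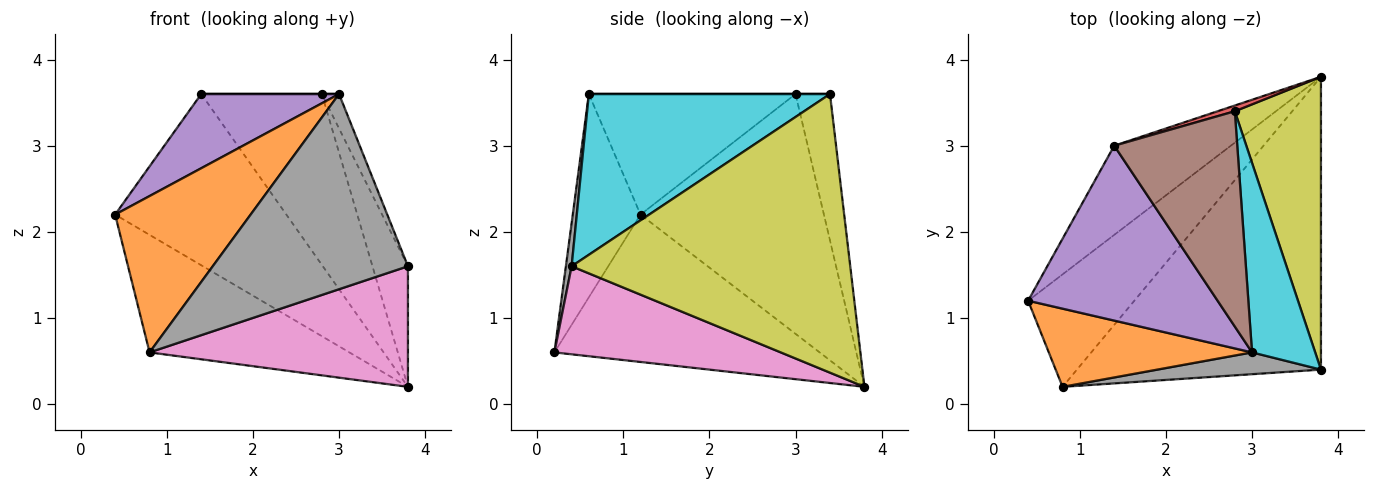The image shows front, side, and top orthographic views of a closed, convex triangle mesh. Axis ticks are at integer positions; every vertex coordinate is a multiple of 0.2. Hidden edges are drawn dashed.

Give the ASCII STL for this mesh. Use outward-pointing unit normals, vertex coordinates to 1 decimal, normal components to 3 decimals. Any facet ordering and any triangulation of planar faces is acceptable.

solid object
 facet normal -0.692 0.521 -0.499
  outer loop
   vertex 0.8 0.2 0.6
   vertex 0.4 1.2 2.2
   vertex 3.8 3.8 0.2
  endloop
 endfacet
 facet normal -0.408 -0.816 0.408
  outer loop
   vertex 3.0 0.6 3.6
   vertex 0.4 1.2 2.2
   vertex 0.8 0.2 0.6
  endloop
 endfacet
 facet normal -0.689 0.643 -0.335
  outer loop
   vertex 1.4 3.0 3.6
   vertex 3.8 3.8 0.2
   vertex 0.4 1.2 2.2
  endloop
 endfacet
 facet normal -0.275 0.961 0.032
  outer loop
   vertex 1.4 3.0 3.6
   vertex 2.8 3.4 3.6
   vertex 3.8 3.8 0.2
  endloop
 endfacet
 facet normal -0.505 -0.337 0.794
  outer loop
   vertex 1.4 3.0 3.6
   vertex 0.4 1.2 2.2
   vertex 3.0 0.6 3.6
  endloop
 endfacet
 facet normal 0.000 0.000 1.000
  outer loop
   vertex 1.4 3.0 3.6
   vertex 3.0 0.6 3.6
   vertex 2.8 3.4 3.6
  endloop
 endfacet
 facet normal 0.316 -0.361 -0.877
  outer loop
   vertex 3.8 0.4 1.6
   vertex 0.8 0.2 0.6
   vertex 3.8 3.8 0.2
  endloop
 endfacet
 facet normal 0.029 -0.993 0.111
  outer loop
   vertex 3.8 0.4 1.6
   vertex 3.0 0.6 3.6
   vertex 0.8 0.2 0.6
  endloop
 endfacet
 facet normal 0.948 0.121 0.293
  outer loop
   vertex 3.8 0.4 1.6
   vertex 3.8 3.8 0.2
   vertex 2.8 3.4 3.6
  endloop
 endfacet
 facet normal 0.929 0.066 0.365
  outer loop
   vertex 3.8 0.4 1.6
   vertex 2.8 3.4 3.6
   vertex 3.0 0.6 3.6
  endloop
 endfacet
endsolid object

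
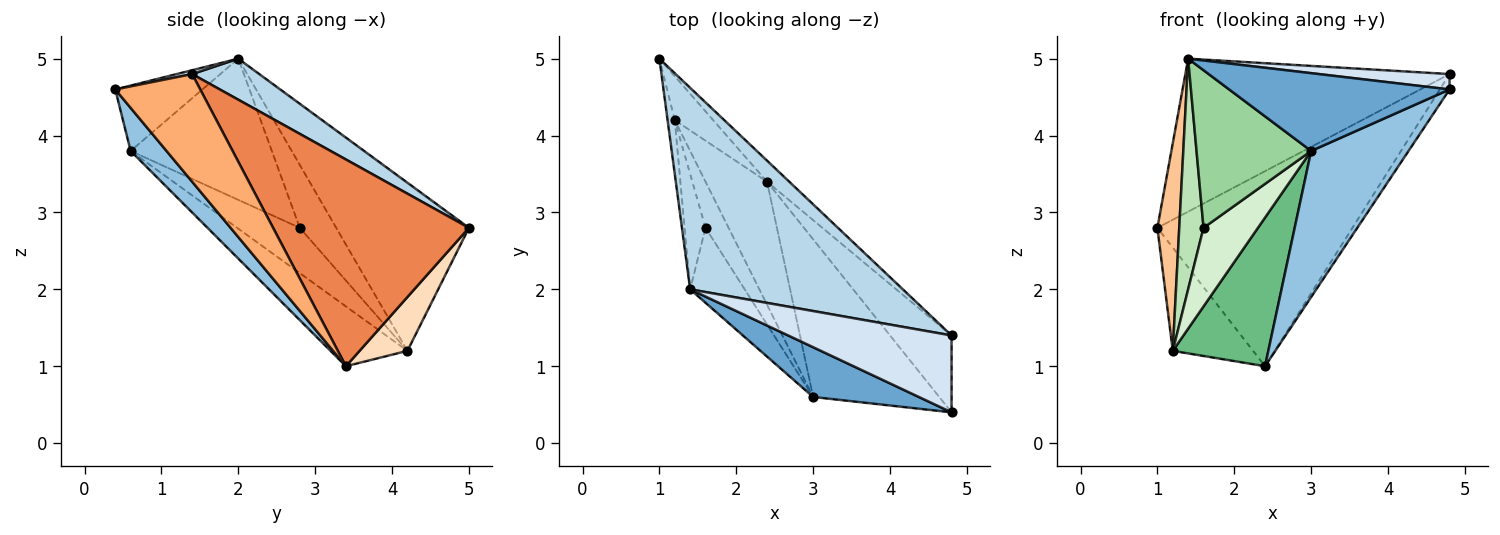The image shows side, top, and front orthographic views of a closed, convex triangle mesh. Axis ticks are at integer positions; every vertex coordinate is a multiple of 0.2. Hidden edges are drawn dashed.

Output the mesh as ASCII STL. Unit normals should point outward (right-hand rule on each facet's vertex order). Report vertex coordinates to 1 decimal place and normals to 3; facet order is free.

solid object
 facet normal -0.316 -0.799 0.511
  outer loop
   vertex 3.0 0.6 3.8
   vertex 4.8 0.4 4.6
   vertex 1.4 2.0 5.0
  endloop
 endfacet
 facet normal 0.243 -0.659 -0.711
  outer loop
   vertex 3.0 0.6 3.8
   vertex 2.4 3.4 1.0
   vertex 4.8 0.4 4.6
  endloop
 endfacet
 facet normal 0.152 0.598 0.787
  outer loop
   vertex 4.8 1.4 4.8
   vertex 1.0 5.0 2.8
   vertex 1.4 2.0 5.0
  endloop
 endfacet
 facet normal 0.023 -0.196 0.980
  outer loop
   vertex 4.8 1.4 4.8
   vertex 1.4 2.0 5.0
   vertex 4.8 0.4 4.6
  endloop
 endfacet
 facet normal 0.707 0.704 -0.076
  outer loop
   vertex 4.8 1.4 4.8
   vertex 2.4 3.4 1.0
   vertex 1.0 5.0 2.8
  endloop
 endfacet
 facet normal 0.864 0.099 -0.494
  outer loop
   vertex 4.8 1.4 4.8
   vertex 4.8 0.4 4.6
   vertex 2.4 3.4 1.0
  endloop
 endfacet
 facet normal -0.986 -0.162 -0.042
  outer loop
   vertex 1.2 4.2 1.2
   vertex 1.4 2.0 5.0
   vertex 1.0 5.0 2.8
  endloop
 endfacet
 facet normal 0.481 0.807 -0.343
  outer loop
   vertex 1.2 4.2 1.2
   vertex 1.0 5.0 2.8
   vertex 2.4 3.4 1.0
  endloop
 endfacet
 facet normal -0.527 -0.655 -0.542
  outer loop
   vertex 1.2 4.2 1.2
   vertex 2.4 3.4 1.0
   vertex 3.0 0.6 3.8
  endloop
 endfacet
 facet normal -0.744 -0.604 -0.287
  outer loop
   vertex 1.6 2.8 2.8
   vertex 3.0 0.6 3.8
   vertex 1.4 2.0 5.0
  endloop
 endfacet
 facet normal -0.802 -0.535 -0.267
  outer loop
   vertex 1.6 2.8 2.8
   vertex 1.4 2.0 5.0
   vertex 1.2 4.2 1.2
  endloop
 endfacet
 facet normal -0.705 -0.612 -0.359
  outer loop
   vertex 1.6 2.8 2.8
   vertex 1.2 4.2 1.2
   vertex 3.0 0.6 3.8
  endloop
 endfacet
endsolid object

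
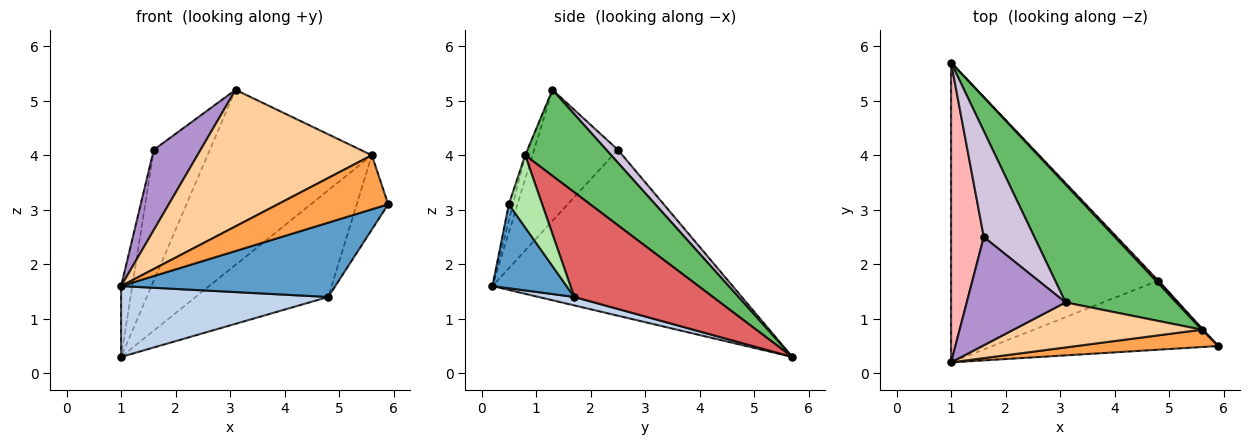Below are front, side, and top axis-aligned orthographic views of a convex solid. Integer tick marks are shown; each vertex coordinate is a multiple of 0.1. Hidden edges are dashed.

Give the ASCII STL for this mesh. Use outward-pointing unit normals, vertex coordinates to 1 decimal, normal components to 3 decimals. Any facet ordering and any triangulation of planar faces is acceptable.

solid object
 facet normal 0.246 -0.710 -0.660
  outer loop
   vertex 4.8 1.7 1.4
   vertex 5.9 0.5 3.1
   vertex 1.0 0.2 1.6
  endloop
 endfacet
 facet normal 0.040 -0.230 -0.972
  outer loop
   vertex 4.8 1.7 1.4
   vertex 1.0 0.2 1.6
   vertex 1.0 5.7 0.3
  endloop
 endfacet
 facet normal -0.035 -0.952 0.305
  outer loop
   vertex 5.6 0.8 4.0
   vertex 1.0 0.2 1.6
   vertex 5.9 0.5 3.1
  endloop
 endfacet
 facet normal -0.040 -0.949 0.313
  outer loop
   vertex 5.6 0.8 4.0
   vertex 3.1 1.3 5.2
   vertex 1.0 0.2 1.6
  endloop
 endfacet
 facet normal 0.398 0.761 0.513
  outer loop
   vertex 5.6 0.8 4.0
   vertex 1.0 5.7 0.3
   vertex 3.1 1.3 5.2
  endloop
 endfacet
 facet normal 0.727 0.686 0.014
  outer loop
   vertex 5.6 0.8 4.0
   vertex 5.9 0.5 3.1
   vertex 4.8 1.7 1.4
  endloop
 endfacet
 facet normal 0.723 0.691 0.017
  outer loop
   vertex 5.6 0.8 4.0
   vertex 4.8 1.7 1.4
   vertex 1.0 5.7 0.3
  endloop
 endfacet
 facet normal -0.980 0.046 0.193
  outer loop
   vertex 1.6 2.5 4.1
   vertex 1.0 5.7 0.3
   vertex 1.0 0.2 1.6
  endloop
 endfacet
 facet normal -0.729 -0.407 0.550
  outer loop
   vertex 1.6 2.5 4.1
   vertex 1.0 0.2 1.6
   vertex 3.1 1.3 5.2
  endloop
 endfacet
 facet normal 0.158 0.767 0.621
  outer loop
   vertex 1.6 2.5 4.1
   vertex 3.1 1.3 5.2
   vertex 1.0 5.7 0.3
  endloop
 endfacet
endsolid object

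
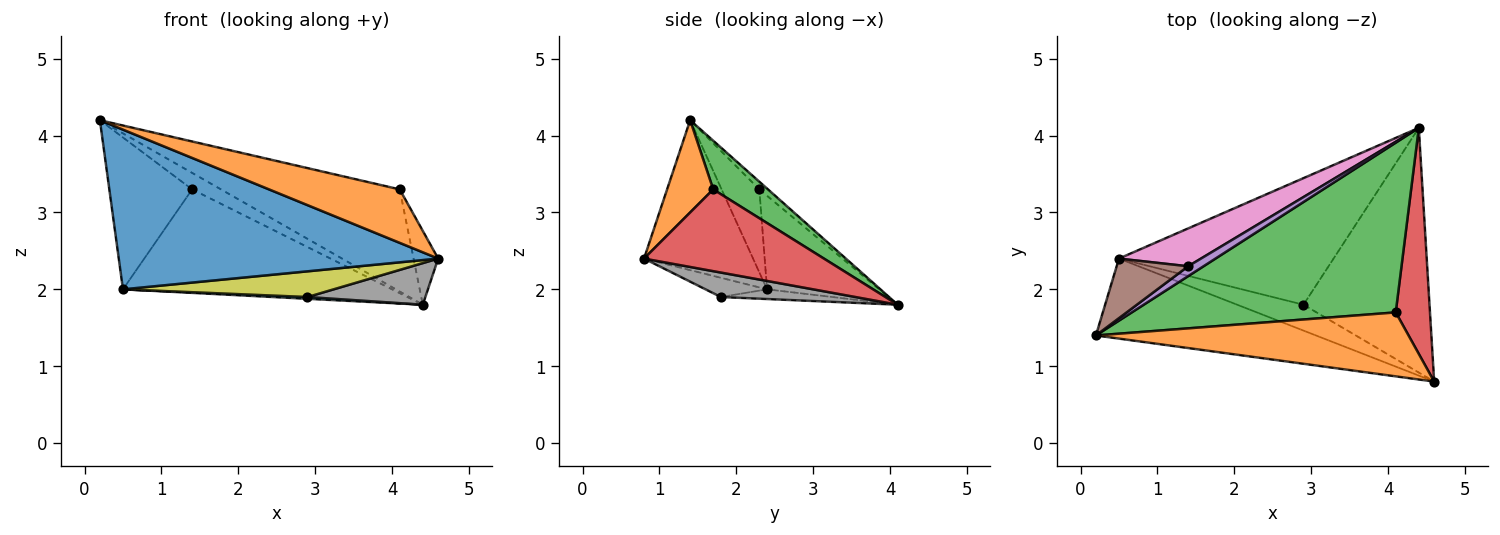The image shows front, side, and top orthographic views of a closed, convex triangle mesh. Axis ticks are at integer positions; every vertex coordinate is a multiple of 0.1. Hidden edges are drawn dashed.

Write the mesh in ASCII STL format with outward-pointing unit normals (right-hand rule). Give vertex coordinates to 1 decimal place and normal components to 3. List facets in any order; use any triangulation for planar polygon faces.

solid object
 facet normal -0.292 -0.855 -0.428
  outer loop
   vertex 0.5 2.4 2.0
   vertex 4.6 0.8 2.4
   vertex 0.2 1.4 4.2
  endloop
 endfacet
 facet normal 0.221 -0.626 0.748
  outer loop
   vertex 4.1 1.7 3.3
   vertex 0.2 1.4 4.2
   vertex 4.6 0.8 2.4
  endloop
 endfacet
 facet normal 0.156 0.509 0.846
  outer loop
   vertex 4.1 1.7 3.3
   vertex 4.4 4.1 1.8
   vertex 0.2 1.4 4.2
  endloop
 endfacet
 facet normal 0.915 0.125 0.383
  outer loop
   vertex 4.1 1.7 3.3
   vertex 4.6 0.8 2.4
   vertex 4.4 4.1 1.8
  endloop
 endfacet
 facet normal -0.249 0.830 0.498
  outer loop
   vertex 1.4 2.3 3.3
   vertex 0.2 1.4 4.2
   vertex 4.4 4.1 1.8
  endloop
 endfacet
 facet normal -0.391 0.857 0.336
  outer loop
   vertex 1.4 2.3 3.3
   vertex 0.5 2.4 2.0
   vertex 0.2 1.4 4.2
  endloop
 endfacet
 facet normal -0.365 0.874 0.320
  outer loop
   vertex 1.4 2.3 3.3
   vertex 4.4 4.1 1.8
   vertex 0.5 2.4 2.0
  endloop
 endfacet
 facet normal 0.188 -0.165 -0.968
  outer loop
   vertex 2.9 1.8 1.9
   vertex 4.4 4.1 1.8
   vertex 4.6 0.8 2.4
  endloop
 endfacet
 facet normal -0.201 -0.690 -0.695
  outer loop
   vertex 2.9 1.8 1.9
   vertex 4.6 0.8 2.4
   vertex 0.5 2.4 2.0
  endloop
 endfacet
 facet normal -0.045 -0.014 -0.999
  outer loop
   vertex 2.9 1.8 1.9
   vertex 0.5 2.4 2.0
   vertex 4.4 4.1 1.8
  endloop
 endfacet
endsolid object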